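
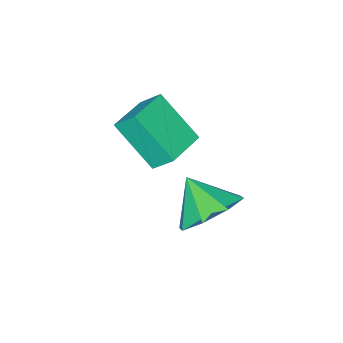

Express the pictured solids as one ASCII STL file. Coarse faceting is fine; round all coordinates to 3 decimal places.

solid 
facet normal 0.001 0.751 -0.661
outer loop
vertex -2.001 -1.473 2.191
vertex -2.88 -1.443 2.224
vertex -2.227 -1.054 2.667
endloop
endfacet
facet normal 0.760 -0.265 0.594
outer loop
vertex -2.001 -1.473 2.191
vertex -2.227 -1.054 2.667
vertex -2.88 -2.277 2.956
endloop
endfacet
facet normal -0.000 0.752 -0.660
outer loop
vertex -2.227 -1.054 2.667
vertex -2.88 -1.443 2.224
vertex -2.835 -0.863 2.885
endloop
endfacet
facet normal 0.347 0.036 0.937
outer loop
vertex -2.227 -1.054 2.667
vertex -2.835 -0.863 2.885
vertex -2.88 -2.277 2.956
endloop
endfacet
facet normal 0.000 0.752 -0.660
outer loop
vertex -2.835 -0.863 2.885
vertex -2.88 -1.443 2.224
vertex -3.469 -1.012 2.715
endloop
endfacet
facet normal -0.271 0.057 0.961
outer loop
vertex -2.835 -0.863 2.885
vertex -3.469 -1.012 2.715
vertex -2.88 -2.277 2.956
endloop
endfacet
facet normal 0.001 0.752 -0.659
outer loop
vertex -3.469 -1.012 2.715
vertex -2.88 -1.443 2.224
vertex -3.759 -1.413 2.257
endloop
endfacet
facet normal -0.729 -0.215 0.650
outer loop
vertex -3.469 -1.012 2.715
vertex -3.759 -1.413 2.257
vertex -2.88 -2.277 2.956
endloop
endfacet
facet normal 0.001 0.752 -0.660
outer loop
vertex -3.759 -1.413 2.257
vertex -2.88 -1.443 2.224
vertex -3.533 -1.832 1.78
endloop
endfacet
facet normal -0.760 -0.622 0.187
outer loop
vertex -3.759 -1.413 2.257
vertex -3.533 -1.832 1.78
vertex -2.88 -2.277 2.956
endloop
endfacet
facet normal -0.000 0.752 -0.659
outer loop
vertex -3.533 -1.832 1.78
vertex -2.88 -1.443 2.224
vertex -2.925 -2.022 1.563
endloop
endfacet
facet normal -0.346 -0.925 -0.158
outer loop
vertex -3.533 -1.832 1.78
vertex -2.925 -2.022 1.563
vertex -2.88 -2.277 2.956
endloop
endfacet
facet normal 0.001 0.752 -0.659
outer loop
vertex -2.925 -2.022 1.563
vertex -2.88 -1.443 2.224
vertex -2.29 -1.874 1.733
endloop
endfacet
facet normal 0.269 -0.946 -0.182
outer loop
vertex -2.925 -2.022 1.563
vertex -2.29 -1.874 1.733
vertex -2.88 -2.277 2.956
endloop
endfacet
facet normal 0.001 0.752 -0.659
outer loop
vertex -2.29 -1.874 1.733
vertex -2.88 -1.443 2.224
vertex -2.001 -1.473 2.191
endloop
endfacet
facet normal 0.728 -0.673 0.130
outer loop
vertex -2.29 -1.874 1.733
vertex -2.001 -1.473 2.191
vertex -2.88 -2.277 2.956
endloop
endfacet
facet normal -0.964 -0.256 -0.070
outer loop
vertex -3.854 -4.185 4.037
vertex -4.066 -3.102 3.006
vertex -3.674 -4.704 3.456
endloop
endfacet
facet normal 0.140 -0.716 0.683
outer loop
vertex -2.594 -4.418 3.534
vertex -3.854 -4.185 4.037
vertex -3.674 -4.704 3.456
endloop
endfacet
facet normal -0.964 -0.256 -0.070
outer loop
vertex -3.674 -4.704 3.456
vertex -4.066 -3.102 3.006
vertex -3.886 -3.621 2.424
endloop
endfacet
facet normal 0.224 -0.649 -0.727
outer loop
vertex -3.886 -3.621 2.424
vertex -2.594 -4.418 3.534
vertex -3.674 -4.704 3.456
endloop
endfacet
facet normal -0.224 0.649 0.727
outer loop
vertex -3.854 -4.185 4.037
vertex -2.986 -2.816 3.084
vertex -4.066 -3.102 3.006
endloop
endfacet
facet normal 0.140 -0.717 0.683
outer loop
vertex -2.774 -3.899 4.116
vertex -3.854 -4.185 4.037
vertex -2.594 -4.418 3.534
endloop
endfacet
facet normal -0.225 0.649 0.727
outer loop
vertex -2.774 -3.899 4.116
vertex -2.986 -2.816 3.084
vertex -3.854 -4.185 4.037
endloop
endfacet
facet normal -0.141 0.717 -0.683
outer loop
vertex -4.066 -3.102 3.006
vertex -2.986 -2.816 3.084
vertex -3.886 -3.621 2.424
endloop
endfacet
facet normal 0.225 -0.648 -0.727
outer loop
vertex -2.806 -3.335 2.503
vertex -2.594 -4.418 3.534
vertex -3.886 -3.621 2.424
endloop
endfacet
facet normal -0.140 0.717 -0.683
outer loop
vertex -3.886 -3.621 2.424
vertex -2.986 -2.816 3.084
vertex -2.806 -3.335 2.503
endloop
endfacet
facet normal 0.964 0.256 0.070
outer loop
vertex -2.806 -3.335 2.503
vertex -2.774 -3.899 4.116
vertex -2.594 -4.418 3.534
endloop
endfacet
facet normal 0.964 0.256 0.070
outer loop
vertex -2.986 -2.816 3.084
vertex -2.774 -3.899 4.116
vertex -2.806 -3.335 2.503
endloop
endfacet

endsolid


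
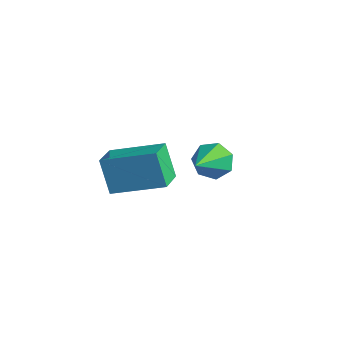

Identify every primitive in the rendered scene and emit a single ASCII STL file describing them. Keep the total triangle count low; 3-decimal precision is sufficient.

solid 
facet normal -0.405 0.741 -0.535
outer loop
vertex 2.707 2.402 -3.32
vertex 1.921 2.126 -3.107
vertex 2.419 2.694 -2.697
endloop
endfacet
facet normal 0.917 0.257 0.304
outer loop
vertex 2.707 2.402 -3.32
vertex 2.419 2.694 -2.697
vertex 2.779 0.554 -1.973
endloop
endfacet
facet normal -0.405 0.741 -0.535
outer loop
vertex 2.419 2.694 -2.697
vertex 1.921 2.126 -3.107
vertex 1.756 2.559 -2.382
endloop
endfacet
facet normal 0.342 0.352 0.871
outer loop
vertex 2.419 2.694 -2.697
vertex 1.756 2.559 -2.382
vertex 2.779 0.554 -1.973
endloop
endfacet
facet normal -0.405 0.741 -0.535
outer loop
vertex 1.756 2.559 -2.382
vertex 1.921 2.126 -3.107
vertex 1.217 2.098 -2.613
endloop
endfacet
facet normal -0.387 -0.009 0.922
outer loop
vertex 1.756 2.559 -2.382
vertex 1.217 2.098 -2.613
vertex 2.779 0.554 -1.973
endloop
endfacet
facet normal -0.405 0.742 -0.535
outer loop
vertex 1.217 2.098 -2.613
vertex 1.921 2.126 -3.107
vertex 1.207 1.658 -3.216
endloop
endfacet
facet normal -0.720 -0.555 0.417
outer loop
vertex 1.217 2.098 -2.613
vertex 1.207 1.658 -3.216
vertex 2.779 0.554 -1.973
endloop
endfacet
facet normal -0.405 0.742 -0.535
outer loop
vertex 1.207 1.658 -3.216
vertex 1.921 2.126 -3.107
vertex 1.735 1.571 -3.736
endloop
endfacet
facet normal -0.405 -0.875 -0.265
outer loop
vertex 1.207 1.658 -3.216
vertex 1.735 1.571 -3.736
vertex 2.779 0.554 -1.973
endloop
endfacet
facet normal -0.405 0.742 -0.535
outer loop
vertex 1.735 1.571 -3.736
vertex 1.921 2.126 -3.107
vertex 2.402 1.901 -3.783
endloop
endfacet
facet normal 0.317 -0.728 -0.608
outer loop
vertex 1.735 1.571 -3.736
vertex 2.402 1.901 -3.783
vertex 2.779 0.554 -1.973
endloop
endfacet
facet normal -0.405 0.741 -0.535
outer loop
vertex 2.402 1.901 -3.783
vertex 1.921 2.126 -3.107
vertex 2.707 2.402 -3.32
endloop
endfacet
facet normal 0.907 -0.224 -0.356
outer loop
vertex 2.402 1.901 -3.783
vertex 2.707 2.402 -3.32
vertex 2.779 0.554 -1.973
endloop
endfacet
facet normal -0.712 -0.624 -0.322
outer loop
vertex 2.159 -3.371 0.04
vertex 1.491 -2.412 -0.343
vertex 2.845 -3.443 -1.337
endloop
endfacet
facet normal 0.543 -0.780 0.311
outer loop
vertex 4.389 -2.088 -0.637
vertex 2.159 -3.371 0.04
vertex 2.845 -3.443 -1.337
endloop
endfacet
facet normal -0.712 -0.624 -0.322
outer loop
vertex 2.845 -3.443 -1.337
vertex 1.491 -2.412 -0.343
vertex 2.177 -2.484 -1.719
endloop
endfacet
facet normal 0.446 -0.046 -0.894
outer loop
vertex 2.177 -2.484 -1.719
vertex 4.389 -2.088 -0.637
vertex 2.845 -3.443 -1.337
endloop
endfacet
facet normal -0.446 0.046 0.894
outer loop
vertex 2.159 -3.371 0.04
vertex 3.035 -1.057 0.357
vertex 1.491 -2.412 -0.343
endloop
endfacet
facet normal 0.543 -0.780 0.312
outer loop
vertex 3.703 -2.016 0.739
vertex 2.159 -3.371 0.04
vertex 4.389 -2.088 -0.637
endloop
endfacet
facet normal -0.445 0.046 0.894
outer loop
vertex 3.703 -2.016 0.739
vertex 3.035 -1.057 0.357
vertex 2.159 -3.371 0.04
endloop
endfacet
facet normal -0.543 0.780 -0.312
outer loop
vertex 1.491 -2.412 -0.343
vertex 3.035 -1.057 0.357
vertex 2.177 -2.484 -1.719
endloop
endfacet
facet normal 0.446 -0.047 -0.894
outer loop
vertex 3.721 -1.129 -1.02
vertex 4.389 -2.088 -0.637
vertex 2.177 -2.484 -1.719
endloop
endfacet
facet normal -0.543 0.780 -0.311
outer loop
vertex 2.177 -2.484 -1.719
vertex 3.035 -1.057 0.357
vertex 3.721 -1.129 -1.02
endloop
endfacet
facet normal 0.712 0.624 0.322
outer loop
vertex 3.721 -1.129 -1.02
vertex 3.703 -2.016 0.739
vertex 4.389 -2.088 -0.637
endloop
endfacet
facet normal 0.712 0.624 0.322
outer loop
vertex 3.035 -1.057 0.357
vertex 3.703 -2.016 0.739
vertex 3.721 -1.129 -1.02
endloop
endfacet

endsolid


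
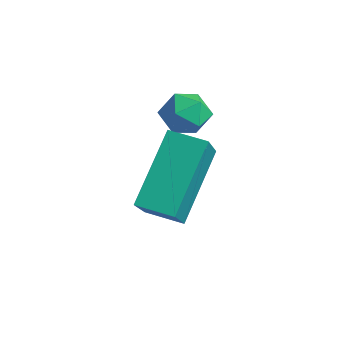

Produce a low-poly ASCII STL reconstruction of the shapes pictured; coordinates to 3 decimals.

solid 
facet normal -0.697 0.356 0.623
outer loop
vertex -2.387 2.724 1.203
vertex -2.838 2.326 0.926
vertex -2.483 2.115 1.444
endloop
endfacet
facet normal -0.053 0.375 0.926
outer loop
vertex -2.387 2.724 1.203
vertex -2.483 2.115 1.444
vertex -1.868 2.353 1.383
endloop
endfacet
facet normal 0.373 0.772 0.514
outer loop
vertex -2.387 2.724 1.203
vertex -1.868 2.353 1.383
vertex -1.843 2.712 0.826
endloop
endfacet
facet normal -0.008 0.999 -0.043
outer loop
vertex -2.387 2.724 1.203
vertex -1.843 2.712 0.826
vertex -2.442 2.695 0.544
endloop
endfacet
facet normal -0.669 0.742 0.023
outer loop
vertex -2.387 2.724 1.203
vertex -2.442 2.695 0.544
vertex -2.838 2.326 0.926
endloop
endfacet
facet normal 0.205 -0.291 0.934
outer loop
vertex -1.868 2.353 1.383
vertex -2.483 2.115 1.444
vertex -1.998 1.725 1.216
endloop
endfacet
facet normal -0.837 -0.321 0.443
outer loop
vertex -2.483 2.115 1.444
vertex -2.838 2.326 0.926
vertex -2.597 1.708 0.934
endloop
endfacet
facet normal -0.793 0.304 -0.528
outer loop
vertex -2.838 2.326 0.926
vertex -2.442 2.695 0.544
vertex -2.572 2.067 0.377
endloop
endfacet
facet normal 0.279 0.719 -0.636
outer loop
vertex -2.442 2.695 0.544
vertex -1.843 2.712 0.826
vertex -1.957 2.305 0.316
endloop
endfacet
facet normal 0.896 0.353 0.268
outer loop
vertex -1.843 2.712 0.826
vertex -1.868 2.353 1.383
vertex -1.602 2.094 0.834
endloop
endfacet
facet normal 0.008 -0.999 0.043
outer loop
vertex -2.053 1.696 0.557
vertex -1.998 1.725 1.216
vertex -2.597 1.708 0.934
endloop
endfacet
facet normal -0.373 -0.772 -0.514
outer loop
vertex -2.053 1.696 0.557
vertex -2.597 1.708 0.934
vertex -2.572 2.067 0.377
endloop
endfacet
facet normal 0.053 -0.375 -0.926
outer loop
vertex -2.053 1.696 0.557
vertex -2.572 2.067 0.377
vertex -1.957 2.305 0.316
endloop
endfacet
facet normal 0.697 -0.356 -0.623
outer loop
vertex -2.053 1.696 0.557
vertex -1.957 2.305 0.316
vertex -1.602 2.094 0.834
endloop
endfacet
facet normal 0.669 -0.742 -0.023
outer loop
vertex -2.053 1.696 0.557
vertex -1.602 2.094 0.834
vertex -1.998 1.725 1.216
endloop
endfacet
facet normal -0.279 -0.719 0.636
outer loop
vertex -2.597 1.708 0.934
vertex -1.998 1.725 1.216
vertex -2.483 2.115 1.444
endloop
endfacet
facet normal -0.896 -0.353 -0.268
outer loop
vertex -2.572 2.067 0.377
vertex -2.597 1.708 0.934
vertex -2.838 2.326 0.926
endloop
endfacet
facet normal -0.205 0.291 -0.934
outer loop
vertex -1.957 2.305 0.316
vertex -2.572 2.067 0.377
vertex -2.442 2.695 0.544
endloop
endfacet
facet normal 0.837 0.321 -0.443
outer loop
vertex -1.602 2.094 0.834
vertex -1.957 2.305 0.316
vertex -1.843 2.712 0.826
endloop
endfacet
facet normal 0.793 -0.304 0.528
outer loop
vertex -1.998 1.725 1.216
vertex -1.602 2.094 0.834
vertex -1.868 2.353 1.383
endloop
endfacet
facet normal -0.473 0.535 -0.701
outer loop
vertex -2.982 2.601 -0.658
vertex -2.167 3.1 -0.827
vertex -2.404 1.153 -2.153
endloop
endfacet
facet normal -0.840 -0.515 0.174
outer loop
vertex -1.473 0.1 -0.773
vertex -2.982 2.601 -0.658
vertex -2.404 1.153 -2.153
endloop
endfacet
facet normal -0.473 0.535 -0.700
outer loop
vertex -2.404 1.153 -2.153
vertex -2.167 3.1 -0.827
vertex -1.59 1.652 -2.322
endloop
endfacet
facet normal 0.267 -0.671 -0.692
outer loop
vertex -1.59 1.652 -2.322
vertex -1.473 0.1 -0.773
vertex -2.404 1.153 -2.153
endloop
endfacet
facet normal -0.267 0.671 0.692
outer loop
vertex -2.982 2.601 -0.658
vertex -1.236 2.047 0.553
vertex -2.167 3.1 -0.827
endloop
endfacet
facet normal -0.840 -0.515 0.174
outer loop
vertex -2.05 1.548 0.722
vertex -2.982 2.601 -0.658
vertex -1.473 0.1 -0.773
endloop
endfacet
facet normal -0.267 0.670 0.692
outer loop
vertex -2.05 1.548 0.722
vertex -1.236 2.047 0.553
vertex -2.982 2.601 -0.658
endloop
endfacet
facet normal 0.840 0.514 -0.174
outer loop
vertex -2.167 3.1 -0.827
vertex -1.236 2.047 0.553
vertex -1.59 1.652 -2.322
endloop
endfacet
facet normal 0.267 -0.671 -0.692
outer loop
vertex -0.658 0.599 -0.942
vertex -1.473 0.1 -0.773
vertex -1.59 1.652 -2.322
endloop
endfacet
facet normal 0.839 0.515 -0.174
outer loop
vertex -1.59 1.652 -2.322
vertex -1.236 2.047 0.553
vertex -0.658 0.599 -0.942
endloop
endfacet
facet normal 0.473 -0.535 0.700
outer loop
vertex -0.658 0.599 -0.942
vertex -2.05 1.548 0.722
vertex -1.473 0.1 -0.773
endloop
endfacet
facet normal 0.473 -0.534 0.700
outer loop
vertex -1.236 2.047 0.553
vertex -2.05 1.548 0.722
vertex -0.658 0.599 -0.942
endloop
endfacet

endsolid


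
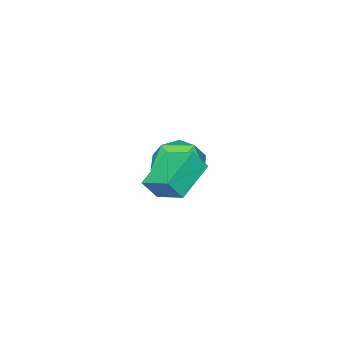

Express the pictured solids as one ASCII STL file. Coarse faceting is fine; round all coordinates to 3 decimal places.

solid 
facet normal -0.930 -0.362 0.061
outer loop
vertex -3.982 -2.301 -1.905
vertex -3.627 -3.319 -2.519
vertex -3.558 -3.286 -1.281
endloop
endfacet
facet normal -0.782 0.057 0.621
outer loop
vertex -3.982 -2.301 -1.905
vertex -3.558 -3.286 -1.281
vertex -3.209 -2.143 -0.947
endloop
endfacet
facet normal -0.606 0.703 0.373
outer loop
vertex -3.982 -2.301 -1.905
vertex -3.209 -2.143 -0.947
vertex -3.064 -1.47 -1.979
endloop
endfacet
facet normal -0.646 0.684 -0.339
outer loop
vertex -3.982 -2.301 -1.905
vertex -3.064 -1.47 -1.979
vertex -3.323 -2.197 -2.951
endloop
endfacet
facet normal -0.847 0.025 -0.531
outer loop
vertex -3.982 -2.301 -1.905
vertex -3.323 -2.197 -2.951
vertex -3.627 -3.319 -2.519
endloop
endfacet
facet normal -0.212 -0.214 0.954
outer loop
vertex -3.209 -2.143 -0.947
vertex -3.558 -3.286 -1.281
vertex -2.377 -3.063 -0.969
endloop
endfacet
facet normal -0.452 -0.891 0.049
outer loop
vertex -3.558 -3.286 -1.281
vertex -3.627 -3.319 -2.519
vertex -2.636 -3.79 -1.941
endloop
endfacet
facet normal -0.317 -0.265 -0.911
outer loop
vertex -3.627 -3.319 -2.519
vertex -3.323 -2.197 -2.951
vertex -2.491 -3.117 -2.973
endloop
endfacet
facet normal 0.008 0.800 -0.600
outer loop
vertex -3.323 -2.197 -2.951
vertex -3.064 -1.47 -1.979
vertex -2.142 -1.974 -2.639
endloop
endfacet
facet normal 0.073 0.831 0.552
outer loop
vertex -3.064 -1.47 -1.979
vertex -3.209 -2.143 -0.947
vertex -2.073 -1.941 -1.401
endloop
endfacet
facet normal 0.646 -0.684 0.339
outer loop
vertex -1.718 -2.959 -2.015
vertex -2.377 -3.063 -0.969
vertex -2.636 -3.79 -1.941
endloop
endfacet
facet normal 0.606 -0.703 -0.373
outer loop
vertex -1.718 -2.959 -2.015
vertex -2.636 -3.79 -1.941
vertex -2.491 -3.117 -2.973
endloop
endfacet
facet normal 0.782 -0.057 -0.621
outer loop
vertex -1.718 -2.959 -2.015
vertex -2.491 -3.117 -2.973
vertex -2.142 -1.974 -2.639
endloop
endfacet
facet normal 0.930 0.362 -0.061
outer loop
vertex -1.718 -2.959 -2.015
vertex -2.142 -1.974 -2.639
vertex -2.073 -1.941 -1.401
endloop
endfacet
facet normal 0.847 -0.025 0.531
outer loop
vertex -1.718 -2.959 -2.015
vertex -2.073 -1.941 -1.401
vertex -2.377 -3.063 -0.969
endloop
endfacet
facet normal -0.008 -0.800 0.600
outer loop
vertex -2.636 -3.79 -1.941
vertex -2.377 -3.063 -0.969
vertex -3.558 -3.286 -1.281
endloop
endfacet
facet normal -0.073 -0.831 -0.552
outer loop
vertex -2.491 -3.117 -2.973
vertex -2.636 -3.79 -1.941
vertex -3.627 -3.319 -2.519
endloop
endfacet
facet normal 0.212 0.214 -0.954
outer loop
vertex -2.142 -1.974 -2.639
vertex -2.491 -3.117 -2.973
vertex -3.323 -2.197 -2.951
endloop
endfacet
facet normal 0.452 0.891 -0.049
outer loop
vertex -2.073 -1.941 -1.401
vertex -2.142 -1.974 -2.639
vertex -3.064 -1.47 -1.979
endloop
endfacet
facet normal 0.317 0.265 0.911
outer loop
vertex -2.377 -3.063 -0.969
vertex -2.073 -1.941 -1.401
vertex -3.209 -2.143 -0.947
endloop
endfacet
facet normal -0.884 -0.183 0.430
outer loop
vertex 0.509 0.158 1.28
vertex 0.503 1.414 1.801
vertex 0.079 0.467 0.528
endloop
endfacet
facet normal 0.005 -0.924 -0.383
outer loop
vertex 1.617 0.786 -0.221
vertex 0.509 0.158 1.28
vertex 0.079 0.467 0.528
endloop
endfacet
facet normal -0.884 -0.183 0.430
outer loop
vertex 0.079 0.467 0.528
vertex 0.503 1.414 1.801
vertex 0.073 1.724 1.049
endloop
endfacet
facet normal -0.468 0.337 -0.817
outer loop
vertex 0.073 1.724 1.049
vertex 1.617 0.786 -0.221
vertex 0.079 0.467 0.528
endloop
endfacet
facet normal 0.468 -0.337 0.817
outer loop
vertex 0.509 0.158 1.28
vertex 2.041 1.733 1.052
vertex 0.503 1.414 1.801
endloop
endfacet
facet normal 0.004 -0.924 -0.383
outer loop
vertex 2.047 0.476 0.531
vertex 0.509 0.158 1.28
vertex 1.617 0.786 -0.221
endloop
endfacet
facet normal 0.468 -0.337 0.817
outer loop
vertex 2.047 0.476 0.531
vertex 2.041 1.733 1.052
vertex 0.509 0.158 1.28
endloop
endfacet
facet normal -0.005 0.924 0.383
outer loop
vertex 0.503 1.414 1.801
vertex 2.041 1.733 1.052
vertex 0.073 1.724 1.049
endloop
endfacet
facet normal -0.468 0.337 -0.817
outer loop
vertex 1.611 2.042 0.3
vertex 1.617 0.786 -0.221
vertex 0.073 1.724 1.049
endloop
endfacet
facet normal -0.005 0.924 0.382
outer loop
vertex 0.073 1.724 1.049
vertex 2.041 1.733 1.052
vertex 1.611 2.042 0.3
endloop
endfacet
facet normal 0.884 0.183 -0.430
outer loop
vertex 1.611 2.042 0.3
vertex 2.047 0.476 0.531
vertex 1.617 0.786 -0.221
endloop
endfacet
facet normal 0.884 0.183 -0.430
outer loop
vertex 2.041 1.733 1.052
vertex 2.047 0.476 0.531
vertex 1.611 2.042 0.3
endloop
endfacet

endsolid


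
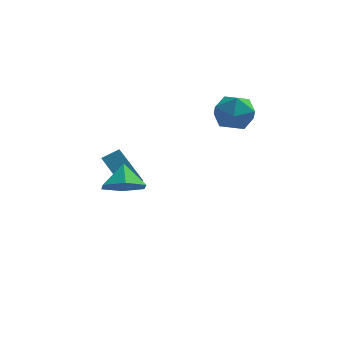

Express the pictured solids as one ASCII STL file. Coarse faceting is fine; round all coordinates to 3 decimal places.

solid 
facet normal -0.536 0.844 -0.012
outer loop
vertex 2.678 3.374 0.69
vertex 1.729 2.771 0.701
vertex 2.206 3.088 1.67
endloop
endfacet
facet normal 0.089 0.944 0.318
outer loop
vertex 2.678 3.374 0.69
vertex 2.206 3.088 1.67
vertex 3.322 3.025 1.544
endloop
endfacet
facet normal 0.609 0.780 -0.141
outer loop
vertex 2.678 3.374 0.69
vertex 3.322 3.025 1.544
vertex 3.535 2.67 0.498
endloop
endfacet
facet normal 0.307 0.580 -0.755
outer loop
vertex 2.678 3.374 0.69
vertex 3.535 2.67 0.498
vertex 2.55 2.513 -0.023
endloop
endfacet
facet normal -0.401 0.619 -0.675
outer loop
vertex 2.678 3.374 0.69
vertex 2.55 2.513 -0.023
vertex 1.729 2.771 0.701
endloop
endfacet
facet normal 0.125 0.486 0.865
outer loop
vertex 3.322 3.025 1.544
vertex 2.206 3.088 1.67
vertex 2.77 2.207 2.083
endloop
endfacet
facet normal -0.886 0.325 0.330
outer loop
vertex 2.206 3.088 1.67
vertex 1.729 2.771 0.701
vertex 1.785 2.05 1.562
endloop
endfacet
facet normal -0.668 -0.039 -0.743
outer loop
vertex 1.729 2.771 0.701
vertex 2.55 2.513 -0.023
vertex 1.998 1.695 0.516
endloop
endfacet
facet normal 0.478 -0.103 -0.872
outer loop
vertex 2.55 2.513 -0.023
vertex 3.535 2.67 0.498
vertex 3.114 1.632 0.39
endloop
endfacet
facet normal 0.968 0.221 0.122
outer loop
vertex 3.535 2.67 0.498
vertex 3.322 3.025 1.544
vertex 3.591 1.949 1.359
endloop
endfacet
facet normal -0.307 -0.580 0.755
outer loop
vertex 2.642 1.346 1.37
vertex 2.77 2.207 2.083
vertex 1.785 2.05 1.562
endloop
endfacet
facet normal -0.609 -0.780 0.141
outer loop
vertex 2.642 1.346 1.37
vertex 1.785 2.05 1.562
vertex 1.998 1.695 0.516
endloop
endfacet
facet normal -0.089 -0.944 -0.318
outer loop
vertex 2.642 1.346 1.37
vertex 1.998 1.695 0.516
vertex 3.114 1.632 0.39
endloop
endfacet
facet normal 0.536 -0.844 0.012
outer loop
vertex 2.642 1.346 1.37
vertex 3.114 1.632 0.39
vertex 3.591 1.949 1.359
endloop
endfacet
facet normal 0.401 -0.619 0.675
outer loop
vertex 2.642 1.346 1.37
vertex 3.591 1.949 1.359
vertex 2.77 2.207 2.083
endloop
endfacet
facet normal -0.478 0.103 0.872
outer loop
vertex 1.785 2.05 1.562
vertex 2.77 2.207 2.083
vertex 2.206 3.088 1.67
endloop
endfacet
facet normal -0.968 -0.221 -0.122
outer loop
vertex 1.998 1.695 0.516
vertex 1.785 2.05 1.562
vertex 1.729 2.771 0.701
endloop
endfacet
facet normal -0.125 -0.486 -0.865
outer loop
vertex 3.114 1.632 0.39
vertex 1.998 1.695 0.516
vertex 2.55 2.513 -0.023
endloop
endfacet
facet normal 0.886 -0.325 -0.330
outer loop
vertex 3.591 1.949 1.359
vertex 3.114 1.632 0.39
vertex 3.535 2.67 0.498
endloop
endfacet
facet normal 0.668 0.039 0.743
outer loop
vertex 2.77 2.207 2.083
vertex 3.591 1.949 1.359
vertex 3.322 3.025 1.544
endloop
endfacet
facet normal -0.842 -0.318 -0.436
outer loop
vertex -3.367 1.751 -1.749
vertex -3.166 3.088 -3.112
vertex -2.494 0.69 -2.662
endloop
endfacet
facet normal -0.104 -0.697 0.710
outer loop
vertex -1.694 0.992 -2.248
vertex -3.367 1.751 -1.749
vertex -2.494 0.69 -2.662
endloop
endfacet
facet normal -0.842 -0.318 -0.436
outer loop
vertex -2.494 0.69 -2.662
vertex -3.166 3.088 -3.112
vertex -2.293 2.027 -4.025
endloop
endfacet
facet normal 0.529 -0.643 -0.553
outer loop
vertex -2.293 2.027 -4.025
vertex -1.694 0.992 -2.248
vertex -2.494 0.69 -2.662
endloop
endfacet
facet normal -0.529 0.643 0.553
outer loop
vertex -3.367 1.751 -1.749
vertex -2.366 3.39 -2.698
vertex -3.166 3.088 -3.112
endloop
endfacet
facet normal -0.104 -0.697 0.710
outer loop
vertex -2.567 2.053 -1.335
vertex -3.367 1.751 -1.749
vertex -1.694 0.992 -2.248
endloop
endfacet
facet normal -0.529 0.643 0.553
outer loop
vertex -2.567 2.053 -1.335
vertex -2.366 3.39 -2.698
vertex -3.367 1.751 -1.749
endloop
endfacet
facet normal 0.104 0.697 -0.710
outer loop
vertex -3.166 3.088 -3.112
vertex -2.366 3.39 -2.698
vertex -2.293 2.027 -4.025
endloop
endfacet
facet normal 0.529 -0.643 -0.553
outer loop
vertex -1.493 2.329 -3.611
vertex -1.694 0.992 -2.248
vertex -2.293 2.027 -4.025
endloop
endfacet
facet normal 0.104 0.697 -0.710
outer loop
vertex -2.293 2.027 -4.025
vertex -2.366 3.39 -2.698
vertex -1.493 2.329 -3.611
endloop
endfacet
facet normal 0.842 0.318 0.436
outer loop
vertex -1.493 2.329 -3.611
vertex -2.567 2.053 -1.335
vertex -1.694 0.992 -2.248
endloop
endfacet
facet normal 0.842 0.318 0.436
outer loop
vertex -2.366 3.39 -2.698
vertex -2.567 2.053 -1.335
vertex -1.493 2.329 -3.611
endloop
endfacet
facet normal 0.048 -0.695 -0.717
outer loop
vertex -1.038 -3.56 -0.114
vertex -2.019 -3.288 -0.443
vertex -1.162 -2.801 -0.858
endloop
endfacet
facet normal 0.778 0.500 0.381
outer loop
vertex -1.038 -3.56 -0.114
vertex -1.162 -2.801 -0.858
vertex -2.081 -2.392 0.483
endloop
endfacet
facet normal 0.047 -0.695 -0.718
outer loop
vertex -1.162 -2.801 -0.858
vertex -2.019 -3.288 -0.443
vertex -2.143 -2.529 -1.186
endloop
endfacet
facet normal 0.294 0.952 -0.089
outer loop
vertex -1.162 -2.801 -0.858
vertex -2.143 -2.529 -1.186
vertex -2.081 -2.392 0.483
endloop
endfacet
facet normal 0.048 -0.695 -0.718
outer loop
vertex -2.143 -2.529 -1.186
vertex -2.019 -3.288 -0.443
vertex -3.001 -3.017 -0.771
endloop
endfacet
facet normal -0.512 0.857 -0.051
outer loop
vertex -2.143 -2.529 -1.186
vertex -3.001 -3.017 -0.771
vertex -2.081 -2.392 0.483
endloop
endfacet
facet normal 0.048 -0.695 -0.717
outer loop
vertex -3.001 -3.017 -0.771
vertex -2.019 -3.288 -0.443
vertex -2.876 -3.776 -0.027
endloop
endfacet
facet normal -0.834 0.311 0.457
outer loop
vertex -3.001 -3.017 -0.771
vertex -2.876 -3.776 -0.027
vertex -2.081 -2.392 0.483
endloop
endfacet
facet normal 0.048 -0.695 -0.717
outer loop
vertex -2.876 -3.776 -0.027
vertex -2.019 -3.288 -0.443
vertex -1.895 -4.047 0.301
endloop
endfacet
facet normal -0.349 -0.141 0.927
outer loop
vertex -2.876 -3.776 -0.027
vertex -1.895 -4.047 0.301
vertex -2.081 -2.392 0.483
endloop
endfacet
facet normal 0.048 -0.695 -0.717
outer loop
vertex -1.895 -4.047 0.301
vertex -2.019 -3.288 -0.443
vertex -1.038 -3.56 -0.114
endloop
endfacet
facet normal 0.457 -0.046 0.888
outer loop
vertex -1.895 -4.047 0.301
vertex -1.038 -3.56 -0.114
vertex -2.081 -2.392 0.483
endloop
endfacet

endsolid


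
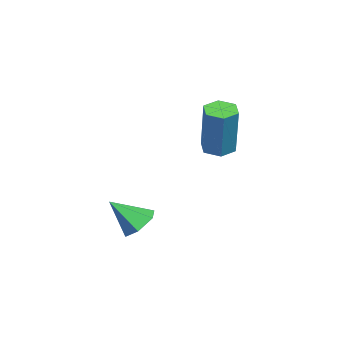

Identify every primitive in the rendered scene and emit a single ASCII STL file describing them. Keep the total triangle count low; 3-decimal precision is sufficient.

solid 
facet normal -0.113 0.698 -0.707
outer loop
vertex -1.224 -0.212 -0.555
vertex -1.621 0.199 -0.085
vertex -0.886 0.283 -0.12
endloop
endfacet
facet normal 0.852 -0.519 -0.071
outer loop
vertex -1.224 -0.212 -0.555
vertex -0.886 0.283 -0.12
vertex -1.459 -0.799 0.925
endloop
endfacet
facet normal -0.113 0.698 -0.707
outer loop
vertex -0.886 0.283 -0.12
vertex -1.621 0.199 -0.085
vertex -1.283 0.694 0.35
endloop
endfacet
facet normal 0.809 0.126 0.574
outer loop
vertex -0.886 0.283 -0.12
vertex -1.283 0.694 0.35
vertex -1.459 -0.799 0.925
endloop
endfacet
facet normal -0.113 0.698 -0.707
outer loop
vertex -1.283 0.694 0.35
vertex -1.621 0.199 -0.085
vertex -2.018 0.611 0.385
endloop
endfacet
facet normal 0.004 0.359 0.933
outer loop
vertex -1.283 0.694 0.35
vertex -2.018 0.611 0.385
vertex -1.459 -0.799 0.925
endloop
endfacet
facet normal -0.113 0.698 -0.707
outer loop
vertex -2.018 0.611 0.385
vertex -1.621 0.199 -0.085
vertex -2.355 0.116 -0.05
endloop
endfacet
facet normal -0.759 -0.053 0.648
outer loop
vertex -2.018 0.611 0.385
vertex -2.355 0.116 -0.05
vertex -1.459 -0.799 0.925
endloop
endfacet
facet normal -0.113 0.699 -0.706
outer loop
vertex -2.355 0.116 -0.05
vertex -1.621 0.199 -0.085
vertex -1.958 -0.295 -0.52
endloop
endfacet
facet normal -0.717 -0.697 0.004
outer loop
vertex -2.355 0.116 -0.05
vertex -1.958 -0.295 -0.52
vertex -1.459 -0.799 0.925
endloop
endfacet
facet normal -0.113 0.699 -0.706
outer loop
vertex -1.958 -0.295 -0.52
vertex -1.621 0.199 -0.085
vertex -1.224 -0.212 -0.555
endloop
endfacet
facet normal 0.088 -0.931 -0.355
outer loop
vertex -1.958 -0.295 -0.52
vertex -1.224 -0.212 -0.555
vertex -1.459 -0.799 0.925
endloop
endfacet
facet normal -0.333 -0.089 -0.939
outer loop
vertex -3.11 2.686 2.618
vertex -3.673 2.506 2.835
vertex -3.555 3.116 2.735
endloop
endfacet
facet normal 0.624 0.725 -0.291
outer loop
vertex -3.11 2.686 2.618
vertex -3.555 3.116 2.735
vertex -2.403 2.875 4.608
endloop
endfacet
facet normal 0.624 0.725 -0.291
outer loop
vertex -2.403 2.875 4.608
vertex -3.555 3.116 2.735
vertex -2.848 3.305 4.725
endloop
endfacet
facet normal 0.333 0.089 0.939
outer loop
vertex -2.403 2.875 4.608
vertex -2.848 3.305 4.725
vertex -2.967 2.694 4.825
endloop
endfacet
facet normal -0.333 -0.089 -0.939
outer loop
vertex -3.555 3.116 2.735
vertex -3.673 2.506 2.835
vertex -4.118 2.936 2.952
endloop
endfacet
facet normal -0.299 0.954 0.016
outer loop
vertex -3.555 3.116 2.735
vertex -4.118 2.936 2.952
vertex -2.848 3.305 4.725
endloop
endfacet
facet normal -0.299 0.954 0.016
outer loop
vertex -2.848 3.305 4.725
vertex -4.118 2.936 2.952
vertex -3.411 3.125 4.942
endloop
endfacet
facet normal 0.333 0.089 0.939
outer loop
vertex -2.848 3.305 4.725
vertex -3.411 3.125 4.942
vertex -2.967 2.694 4.825
endloop
endfacet
facet normal -0.333 -0.089 -0.939
outer loop
vertex -4.118 2.936 2.952
vertex -3.673 2.506 2.835
vertex -4.237 2.325 3.052
endloop
endfacet
facet normal -0.924 0.230 0.306
outer loop
vertex -4.118 2.936 2.952
vertex -4.237 2.325 3.052
vertex -3.411 3.125 4.942
endloop
endfacet
facet normal -0.924 0.230 0.306
outer loop
vertex -3.411 3.125 4.942
vertex -4.237 2.325 3.052
vertex -3.53 2.514 5.042
endloop
endfacet
facet normal 0.333 0.089 0.939
outer loop
vertex -3.411 3.125 4.942
vertex -3.53 2.514 5.042
vertex -2.967 2.694 4.825
endloop
endfacet
facet normal -0.333 -0.089 -0.939
outer loop
vertex -4.237 2.325 3.052
vertex -3.673 2.506 2.835
vertex -3.792 1.895 2.935
endloop
endfacet
facet normal -0.624 -0.725 0.291
outer loop
vertex -4.237 2.325 3.052
vertex -3.792 1.895 2.935
vertex -3.53 2.514 5.042
endloop
endfacet
facet normal -0.624 -0.725 0.291
outer loop
vertex -3.53 2.514 5.042
vertex -3.792 1.895 2.935
vertex -3.085 2.084 4.925
endloop
endfacet
facet normal 0.333 0.089 0.939
outer loop
vertex -3.53 2.514 5.042
vertex -3.085 2.084 4.925
vertex -2.967 2.694 4.825
endloop
endfacet
facet normal -0.333 -0.089 -0.939
outer loop
vertex -3.792 1.895 2.935
vertex -3.673 2.506 2.835
vertex -3.229 2.075 2.718
endloop
endfacet
facet normal 0.299 -0.954 -0.016
outer loop
vertex -3.792 1.895 2.935
vertex -3.229 2.075 2.718
vertex -3.085 2.084 4.925
endloop
endfacet
facet normal 0.299 -0.954 -0.016
outer loop
vertex -3.085 2.084 4.925
vertex -3.229 2.075 2.718
vertex -2.522 2.264 4.708
endloop
endfacet
facet normal 0.333 0.089 0.939
outer loop
vertex -3.085 2.084 4.925
vertex -2.522 2.264 4.708
vertex -2.967 2.694 4.825
endloop
endfacet
facet normal -0.333 -0.089 -0.939
outer loop
vertex -3.229 2.075 2.718
vertex -3.673 2.506 2.835
vertex -3.11 2.686 2.618
endloop
endfacet
facet normal 0.924 -0.230 -0.306
outer loop
vertex -3.229 2.075 2.718
vertex -3.11 2.686 2.618
vertex -2.522 2.264 4.708
endloop
endfacet
facet normal 0.924 -0.230 -0.306
outer loop
vertex -2.522 2.264 4.708
vertex -3.11 2.686 2.618
vertex -2.403 2.875 4.608
endloop
endfacet
facet normal 0.333 0.089 0.939
outer loop
vertex -2.522 2.264 4.708
vertex -2.403 2.875 4.608
vertex -2.967 2.694 4.825
endloop
endfacet

endsolid


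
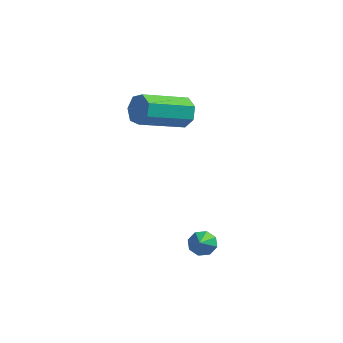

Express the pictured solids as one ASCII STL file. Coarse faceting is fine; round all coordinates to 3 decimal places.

solid 
facet normal 0.560 0.739 -0.375
outer loop
vertex -2.937 1.462 3.427
vertex -3.411 1.565 2.922
vertex -3.377 1.861 3.556
endloop
endfacet
facet normal 0.403 0.152 0.903
outer loop
vertex -2.937 1.462 3.427
vertex -3.377 1.861 3.556
vertex -4.095 -0.068 4.202
endloop
endfacet
facet normal 0.403 0.152 0.903
outer loop
vertex -4.095 -0.068 4.202
vertex -3.377 1.861 3.556
vertex -4.535 0.33 4.331
endloop
endfacet
facet normal -0.559 -0.740 0.375
outer loop
vertex -4.095 -0.068 4.202
vertex -4.535 0.33 4.331
vertex -4.569 0.035 3.698
endloop
endfacet
facet normal 0.559 0.739 -0.375
outer loop
vertex -3.377 1.861 3.556
vertex -3.411 1.565 2.922
vertex -3.843 2.037 3.208
endloop
endfacet
facet normal -0.315 0.607 0.729
outer loop
vertex -3.377 1.861 3.556
vertex -3.843 2.037 3.208
vertex -4.535 0.33 4.331
endloop
endfacet
facet normal -0.315 0.607 0.729
outer loop
vertex -4.535 0.33 4.331
vertex -3.843 2.037 3.208
vertex -5.001 0.506 3.983
endloop
endfacet
facet normal -0.559 -0.740 0.375
outer loop
vertex -4.535 0.33 4.331
vertex -5.001 0.506 3.983
vertex -4.569 0.035 3.698
endloop
endfacet
facet normal 0.560 0.739 -0.374
outer loop
vertex -3.843 2.037 3.208
vertex -3.411 1.565 2.922
vertex -3.983 1.858 2.645
endloop
endfacet
facet normal -0.796 0.605 0.006
outer loop
vertex -3.843 2.037 3.208
vertex -3.983 1.858 2.645
vertex -5.001 0.506 3.983
endloop
endfacet
facet normal -0.796 0.605 0.006
outer loop
vertex -5.001 0.506 3.983
vertex -3.983 1.858 2.645
vertex -5.141 0.327 3.42
endloop
endfacet
facet normal -0.559 -0.740 0.374
outer loop
vertex -5.001 0.506 3.983
vertex -5.141 0.327 3.42
vertex -4.569 0.035 3.698
endloop
endfacet
facet normal 0.560 0.739 -0.374
outer loop
vertex -3.983 1.858 2.645
vertex -3.411 1.565 2.922
vertex -3.693 1.459 2.291
endloop
endfacet
facet normal -0.677 0.147 -0.721
outer loop
vertex -3.983 1.858 2.645
vertex -3.693 1.459 2.291
vertex -5.141 0.327 3.42
endloop
endfacet
facet normal -0.677 0.147 -0.721
outer loop
vertex -5.141 0.327 3.42
vertex -3.693 1.459 2.291
vertex -4.851 -0.072 3.066
endloop
endfacet
facet normal -0.560 -0.739 0.375
outer loop
vertex -5.141 0.327 3.42
vertex -4.851 -0.072 3.066
vertex -4.569 0.035 3.698
endloop
endfacet
facet normal 0.559 0.740 -0.374
outer loop
vertex -3.693 1.459 2.291
vertex -3.411 1.565 2.922
vertex -3.19 1.14 2.412
endloop
endfacet
facet normal -0.049 -0.421 -0.906
outer loop
vertex -3.693 1.459 2.291
vertex -3.19 1.14 2.412
vertex -4.851 -0.072 3.066
endloop
endfacet
facet normal -0.049 -0.421 -0.906
outer loop
vertex -4.851 -0.072 3.066
vertex -3.19 1.14 2.412
vertex -4.348 -0.391 3.187
endloop
endfacet
facet normal -0.559 -0.740 0.375
outer loop
vertex -4.851 -0.072 3.066
vertex -4.348 -0.391 3.187
vertex -4.569 0.035 3.698
endloop
endfacet
facet normal 0.559 0.740 -0.374
outer loop
vertex -3.19 1.14 2.412
vertex -3.411 1.565 2.922
vertex -2.854 1.142 2.918
endloop
endfacet
facet normal 0.617 -0.673 -0.407
outer loop
vertex -3.19 1.14 2.412
vertex -2.854 1.142 2.918
vertex -4.348 -0.391 3.187
endloop
endfacet
facet normal 0.617 -0.673 -0.407
outer loop
vertex -4.348 -0.391 3.187
vertex -2.854 1.142 2.918
vertex -4.012 -0.389 3.693
endloop
endfacet
facet normal -0.560 -0.739 0.374
outer loop
vertex -4.348 -0.391 3.187
vertex -4.012 -0.389 3.693
vertex -4.569 0.035 3.698
endloop
endfacet
facet normal 0.559 0.740 -0.374
outer loop
vertex -2.854 1.142 2.918
vertex -3.411 1.565 2.922
vertex -2.937 1.462 3.427
endloop
endfacet
facet normal 0.818 -0.418 0.396
outer loop
vertex -2.854 1.142 2.918
vertex -2.937 1.462 3.427
vertex -4.012 -0.389 3.693
endloop
endfacet
facet normal 0.817 -0.418 0.397
outer loop
vertex -4.012 -0.389 3.693
vertex -2.937 1.462 3.427
vertex -4.095 -0.068 4.202
endloop
endfacet
facet normal -0.559 -0.739 0.375
outer loop
vertex -4.012 -0.389 3.693
vertex -4.095 -0.068 4.202
vertex -4.569 0.035 3.698
endloop
endfacet
facet normal -0.223 0.744 -0.630
outer loop
vertex -0.613 -1.842 -1.443
vertex -1.149 -1.929 -1.356
vertex -0.763 -1.615 -1.122
endloop
endfacet
facet normal 0.921 0.063 0.386
outer loop
vertex -0.613 -1.842 -1.443
vertex -0.763 -1.615 -1.122
vertex -0.891 -2.791 -0.624
endloop
endfacet
facet normal -0.222 0.743 -0.632
outer loop
vertex -0.763 -1.615 -1.122
vertex -1.149 -1.929 -1.356
vertex -1.14 -1.571 -0.938
endloop
endfacet
facet normal 0.446 0.307 0.841
outer loop
vertex -0.763 -1.615 -1.122
vertex -1.14 -1.571 -0.938
vertex -0.891 -2.791 -0.624
endloop
endfacet
facet normal -0.224 0.743 -0.631
outer loop
vertex -1.14 -1.571 -0.938
vertex -1.149 -1.929 -1.356
vertex -1.522 -1.738 -0.999
endloop
endfacet
facet normal -0.238 0.196 0.951
outer loop
vertex -1.14 -1.571 -0.938
vertex -1.522 -1.738 -0.999
vertex -0.891 -2.791 -0.624
endloop
endfacet
facet normal -0.223 0.743 -0.631
outer loop
vertex -1.522 -1.738 -0.999
vertex -1.149 -1.929 -1.356
vertex -1.685 -2.016 -1.269
endloop
endfacet
facet normal -0.730 -0.205 0.652
outer loop
vertex -1.522 -1.738 -0.999
vertex -1.685 -2.016 -1.269
vertex -0.891 -2.791 -0.624
endloop
endfacet
facet normal -0.223 0.744 -0.630
outer loop
vertex -1.685 -2.016 -1.269
vertex -1.149 -1.929 -1.356
vertex -1.535 -2.243 -1.59
endloop
endfacet
facet normal -0.742 -0.660 0.120
outer loop
vertex -1.685 -2.016 -1.269
vertex -1.535 -2.243 -1.59
vertex -0.891 -2.791 -0.624
endloop
endfacet
facet normal -0.223 0.744 -0.630
outer loop
vertex -1.535 -2.243 -1.59
vertex -1.149 -1.929 -1.356
vertex -1.159 -2.286 -1.774
endloop
endfacet
facet normal -0.267 -0.904 -0.335
outer loop
vertex -1.535 -2.243 -1.59
vertex -1.159 -2.286 -1.774
vertex -0.891 -2.791 -0.624
endloop
endfacet
facet normal -0.223 0.744 -0.630
outer loop
vertex -1.159 -2.286 -1.774
vertex -1.149 -1.929 -1.356
vertex -0.777 -2.12 -1.713
endloop
endfacet
facet normal 0.416 -0.793 -0.445
outer loop
vertex -1.159 -2.286 -1.774
vertex -0.777 -2.12 -1.713
vertex -0.891 -2.791 -0.624
endloop
endfacet
facet normal -0.223 0.744 -0.630
outer loop
vertex -0.777 -2.12 -1.713
vertex -1.149 -1.929 -1.356
vertex -0.613 -1.842 -1.443
endloop
endfacet
facet normal 0.908 -0.393 -0.147
outer loop
vertex -0.777 -2.12 -1.713
vertex -0.613 -1.842 -1.443
vertex -0.891 -2.791 -0.624
endloop
endfacet

endsolid


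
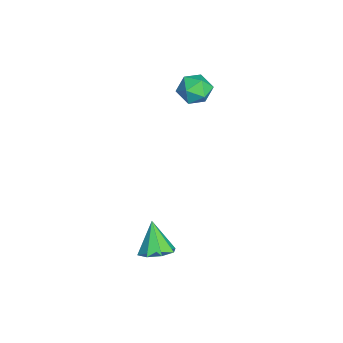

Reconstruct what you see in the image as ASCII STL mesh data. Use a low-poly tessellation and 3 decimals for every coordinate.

solid 
facet normal 0.496 0.121 -0.860
outer loop
vertex 2.544 1.759 -4.023
vertex 1.959 1.553 -4.389
vertex 2.217 2.182 -4.152
endloop
endfacet
facet normal 0.353 0.512 0.783
outer loop
vertex 2.544 1.759 -4.023
vertex 2.217 2.182 -4.152
vertex 1.281 1.387 -3.211
endloop
endfacet
facet normal 0.495 0.121 -0.860
outer loop
vertex 2.217 2.182 -4.152
vertex 1.959 1.553 -4.389
vertex 1.738 2.237 -4.42
endloop
endfacet
facet normal -0.192 0.836 0.515
outer loop
vertex 2.217 2.182 -4.152
vertex 1.738 2.237 -4.42
vertex 1.281 1.387 -3.211
endloop
endfacet
facet normal 0.496 0.121 -0.860
outer loop
vertex 1.738 2.237 -4.42
vertex 1.959 1.553 -4.389
vertex 1.389 1.892 -4.67
endloop
endfacet
facet normal -0.751 0.639 0.166
outer loop
vertex 1.738 2.237 -4.42
vertex 1.389 1.892 -4.67
vertex 1.281 1.387 -3.211
endloop
endfacet
facet normal 0.496 0.121 -0.860
outer loop
vertex 1.389 1.892 -4.67
vertex 1.959 1.553 -4.389
vertex 1.374 1.347 -4.755
endloop
endfacet
facet normal -0.997 0.037 -0.061
outer loop
vertex 1.389 1.892 -4.67
vertex 1.374 1.347 -4.755
vertex 1.281 1.387 -3.211
endloop
endfacet
facet normal 0.495 0.122 -0.860
outer loop
vertex 1.374 1.347 -4.755
vertex 1.959 1.553 -4.389
vertex 1.702 0.924 -4.626
endloop
endfacet
facet normal -0.785 -0.618 -0.031
outer loop
vertex 1.374 1.347 -4.755
vertex 1.702 0.924 -4.626
vertex 1.281 1.387 -3.211
endloop
endfacet
facet normal 0.495 0.122 -0.860
outer loop
vertex 1.702 0.924 -4.626
vertex 1.959 1.553 -4.389
vertex 2.181 0.868 -4.358
endloop
endfacet
facet normal -0.242 -0.941 0.236
outer loop
vertex 1.702 0.924 -4.626
vertex 2.181 0.868 -4.358
vertex 1.281 1.387 -3.211
endloop
endfacet
facet normal 0.495 0.121 -0.860
outer loop
vertex 2.181 0.868 -4.358
vertex 1.959 1.553 -4.389
vertex 2.529 1.214 -4.109
endloop
endfacet
facet normal 0.319 -0.744 0.587
outer loop
vertex 2.181 0.868 -4.358
vertex 2.529 1.214 -4.109
vertex 1.281 1.387 -3.211
endloop
endfacet
facet normal 0.495 0.122 -0.860
outer loop
vertex 2.529 1.214 -4.109
vertex 1.959 1.553 -4.389
vertex 2.544 1.759 -4.023
endloop
endfacet
facet normal 0.565 -0.144 0.813
outer loop
vertex 2.529 1.214 -4.109
vertex 2.544 1.759 -4.023
vertex 1.281 1.387 -3.211
endloop
endfacet
facet normal -0.993 0.113 -0.029
outer loop
vertex -3.391 3.267 0.377
vertex -3.477 2.588 0.675
vertex -3.422 3.186 1.118
endloop
endfacet
facet normal -0.668 0.742 0.053
outer loop
vertex -3.391 3.267 0.377
vertex -3.422 3.186 1.118
vertex -2.926 3.654 0.814
endloop
endfacet
facet normal -0.225 0.836 -0.501
outer loop
vertex -3.391 3.267 0.377
vertex -2.926 3.654 0.814
vertex -2.674 3.344 0.183
endloop
endfacet
facet normal -0.278 0.265 -0.923
outer loop
vertex -3.391 3.267 0.377
vertex -2.674 3.344 0.183
vertex -3.015 2.686 0.097
endloop
endfacet
facet normal -0.753 -0.182 -0.633
outer loop
vertex -3.391 3.267 0.377
vertex -3.015 2.686 0.097
vertex -3.477 2.588 0.675
endloop
endfacet
facet normal -0.275 0.711 0.647
outer loop
vertex -2.926 3.654 0.814
vertex -3.422 3.186 1.118
vertex -2.725 3.214 1.383
endloop
endfacet
facet normal -0.801 -0.307 0.514
outer loop
vertex -3.422 3.186 1.118
vertex -3.477 2.588 0.675
vertex -3.066 2.556 1.297
endloop
endfacet
facet normal -0.412 -0.786 -0.462
outer loop
vertex -3.477 2.588 0.675
vertex -3.015 2.686 0.097
vertex -2.814 2.246 0.666
endloop
endfacet
facet normal 0.357 -0.063 -0.932
outer loop
vertex -3.015 2.686 0.097
vertex -2.674 3.344 0.183
vertex -2.318 2.714 0.362
endloop
endfacet
facet normal 0.442 0.862 -0.247
outer loop
vertex -2.674 3.344 0.183
vertex -2.926 3.654 0.814
vertex -2.263 3.312 0.805
endloop
endfacet
facet normal 0.278 -0.265 0.923
outer loop
vertex -2.349 2.633 1.103
vertex -2.725 3.214 1.383
vertex -3.066 2.556 1.297
endloop
endfacet
facet normal 0.225 -0.836 0.501
outer loop
vertex -2.349 2.633 1.103
vertex -3.066 2.556 1.297
vertex -2.814 2.246 0.666
endloop
endfacet
facet normal 0.668 -0.742 -0.053
outer loop
vertex -2.349 2.633 1.103
vertex -2.814 2.246 0.666
vertex -2.318 2.714 0.362
endloop
endfacet
facet normal 0.993 -0.113 0.029
outer loop
vertex -2.349 2.633 1.103
vertex -2.318 2.714 0.362
vertex -2.263 3.312 0.805
endloop
endfacet
facet normal 0.753 0.182 0.633
outer loop
vertex -2.349 2.633 1.103
vertex -2.263 3.312 0.805
vertex -2.725 3.214 1.383
endloop
endfacet
facet normal -0.357 0.063 0.932
outer loop
vertex -3.066 2.556 1.297
vertex -2.725 3.214 1.383
vertex -3.422 3.186 1.118
endloop
endfacet
facet normal -0.442 -0.862 0.247
outer loop
vertex -2.814 2.246 0.666
vertex -3.066 2.556 1.297
vertex -3.477 2.588 0.675
endloop
endfacet
facet normal 0.275 -0.711 -0.647
outer loop
vertex -2.318 2.714 0.362
vertex -2.814 2.246 0.666
vertex -3.015 2.686 0.097
endloop
endfacet
facet normal 0.801 0.307 -0.514
outer loop
vertex -2.263 3.312 0.805
vertex -2.318 2.714 0.362
vertex -2.674 3.344 0.183
endloop
endfacet
facet normal 0.412 0.786 0.462
outer loop
vertex -2.725 3.214 1.383
vertex -2.263 3.312 0.805
vertex -2.926 3.654 0.814
endloop
endfacet

endsolid


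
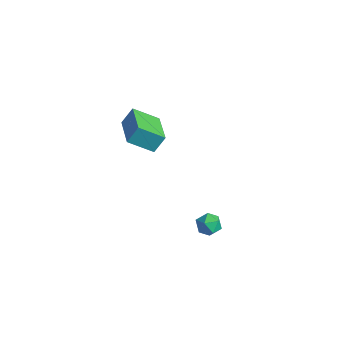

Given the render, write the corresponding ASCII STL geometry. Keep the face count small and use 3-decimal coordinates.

solid 
facet normal -0.847 0.489 -0.208
outer loop
vertex -4.9 -1.108 1.127
vertex -4.162 -0.158 0.353
vertex -5.024 -1.662 0.328
endloop
endfacet
facet normal -0.517 -0.664 0.541
outer loop
vertex -3.398 -2.602 0.727
vertex -4.9 -1.108 1.127
vertex -5.024 -1.662 0.328
endloop
endfacet
facet normal -0.847 0.489 -0.208
outer loop
vertex -5.024 -1.662 0.328
vertex -4.162 -0.158 0.353
vertex -4.286 -0.712 -0.445
endloop
endfacet
facet normal -0.127 -0.565 -0.815
outer loop
vertex -4.286 -0.712 -0.445
vertex -3.398 -2.602 0.727
vertex -5.024 -1.662 0.328
endloop
endfacet
facet normal 0.127 0.565 0.815
outer loop
vertex -4.9 -1.108 1.127
vertex -2.536 -1.098 0.752
vertex -4.162 -0.158 0.353
endloop
endfacet
facet normal -0.516 -0.664 0.541
outer loop
vertex -3.274 -2.048 1.525
vertex -4.9 -1.108 1.127
vertex -3.398 -2.602 0.727
endloop
endfacet
facet normal 0.127 0.565 0.815
outer loop
vertex -3.274 -2.048 1.525
vertex -2.536 -1.098 0.752
vertex -4.9 -1.108 1.127
endloop
endfacet
facet normal 0.516 0.664 -0.541
outer loop
vertex -4.162 -0.158 0.353
vertex -2.536 -1.098 0.752
vertex -4.286 -0.712 -0.445
endloop
endfacet
facet normal -0.127 -0.565 -0.815
outer loop
vertex -2.66 -1.652 -0.047
vertex -3.398 -2.602 0.727
vertex -4.286 -0.712 -0.445
endloop
endfacet
facet normal 0.516 0.664 -0.541
outer loop
vertex -4.286 -0.712 -0.445
vertex -2.536 -1.098 0.752
vertex -2.66 -1.652 -0.047
endloop
endfacet
facet normal 0.847 -0.489 0.208
outer loop
vertex -2.66 -1.652 -0.047
vertex -3.274 -2.048 1.525
vertex -3.398 -2.602 0.727
endloop
endfacet
facet normal 0.847 -0.489 0.208
outer loop
vertex -2.536 -1.098 0.752
vertex -3.274 -2.048 1.525
vertex -2.66 -1.652 -0.047
endloop
endfacet
facet normal -0.588 0.656 0.474
outer loop
vertex 1.785 -1.628 -1.225
vertex 1.274 -1.994 -1.352
vertex 1.608 -2.085 -0.812
endloop
endfacet
facet normal 0.070 0.654 0.753
outer loop
vertex 1.785 -1.628 -1.225
vertex 1.608 -2.085 -0.812
vertex 2.229 -1.997 -0.946
endloop
endfacet
facet normal 0.531 0.815 0.233
outer loop
vertex 1.785 -1.628 -1.225
vertex 2.229 -1.997 -0.946
vertex 2.278 -1.851 -1.569
endloop
endfacet
facet normal 0.159 0.917 -0.366
outer loop
vertex 1.785 -1.628 -1.225
vertex 2.278 -1.851 -1.569
vertex 1.688 -1.849 -1.82
endloop
endfacet
facet normal -0.532 0.818 -0.217
outer loop
vertex 1.785 -1.628 -1.225
vertex 1.688 -1.849 -1.82
vertex 1.274 -1.994 -1.352
endloop
endfacet
facet normal 0.212 -0.009 0.977
outer loop
vertex 2.229 -1.997 -0.946
vertex 1.608 -2.085 -0.812
vertex 1.992 -2.591 -0.9
endloop
endfacet
facet normal -0.851 -0.006 0.525
outer loop
vertex 1.608 -2.085 -0.812
vertex 1.274 -1.994 -1.352
vertex 1.402 -2.589 -1.151
endloop
endfacet
facet normal -0.762 0.258 -0.594
outer loop
vertex 1.274 -1.994 -1.352
vertex 1.688 -1.849 -1.82
vertex 1.451 -2.443 -1.774
endloop
endfacet
facet normal 0.357 0.416 -0.836
outer loop
vertex 1.688 -1.849 -1.82
vertex 2.278 -1.851 -1.569
vertex 2.072 -2.355 -1.908
endloop
endfacet
facet normal 0.958 0.252 0.134
outer loop
vertex 2.278 -1.851 -1.569
vertex 2.229 -1.997 -0.946
vertex 2.406 -2.446 -1.368
endloop
endfacet
facet normal -0.159 -0.917 0.366
outer loop
vertex 1.895 -2.812 -1.495
vertex 1.992 -2.591 -0.9
vertex 1.402 -2.589 -1.151
endloop
endfacet
facet normal -0.531 -0.815 -0.233
outer loop
vertex 1.895 -2.812 -1.495
vertex 1.402 -2.589 -1.151
vertex 1.451 -2.443 -1.774
endloop
endfacet
facet normal -0.070 -0.654 -0.753
outer loop
vertex 1.895 -2.812 -1.495
vertex 1.451 -2.443 -1.774
vertex 2.072 -2.355 -1.908
endloop
endfacet
facet normal 0.588 -0.656 -0.474
outer loop
vertex 1.895 -2.812 -1.495
vertex 2.072 -2.355 -1.908
vertex 2.406 -2.446 -1.368
endloop
endfacet
facet normal 0.532 -0.818 0.217
outer loop
vertex 1.895 -2.812 -1.495
vertex 2.406 -2.446 -1.368
vertex 1.992 -2.591 -0.9
endloop
endfacet
facet normal -0.357 -0.416 0.836
outer loop
vertex 1.402 -2.589 -1.151
vertex 1.992 -2.591 -0.9
vertex 1.608 -2.085 -0.812
endloop
endfacet
facet normal -0.958 -0.252 -0.134
outer loop
vertex 1.451 -2.443 -1.774
vertex 1.402 -2.589 -1.151
vertex 1.274 -1.994 -1.352
endloop
endfacet
facet normal -0.212 0.009 -0.977
outer loop
vertex 2.072 -2.355 -1.908
vertex 1.451 -2.443 -1.774
vertex 1.688 -1.849 -1.82
endloop
endfacet
facet normal 0.851 0.006 -0.525
outer loop
vertex 2.406 -2.446 -1.368
vertex 2.072 -2.355 -1.908
vertex 2.278 -1.851 -1.569
endloop
endfacet
facet normal 0.762 -0.258 0.594
outer loop
vertex 1.992 -2.591 -0.9
vertex 2.406 -2.446 -1.368
vertex 2.229 -1.997 -0.946
endloop
endfacet

endsolid


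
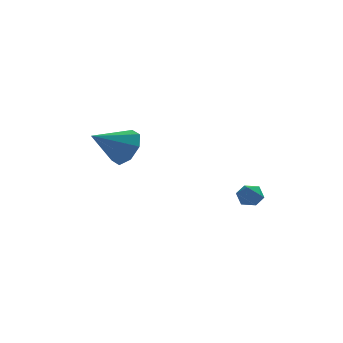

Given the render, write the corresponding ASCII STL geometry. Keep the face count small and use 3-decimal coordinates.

solid 
facet normal -0.775 0.582 0.247
outer loop
vertex 2.131 -2.471 1.064
vertex 1.878 -2.957 1.416
vertex 2.286 -2.532 1.694
endloop
endfacet
facet normal -0.188 0.972 0.140
outer loop
vertex 2.131 -2.471 1.064
vertex 2.286 -2.532 1.694
vertex 2.747 -2.38 1.258
endloop
endfacet
facet normal 0.040 0.849 -0.526
outer loop
vertex 2.131 -2.471 1.064
vertex 2.747 -2.38 1.258
vertex 2.623 -2.713 0.711
endloop
endfacet
facet normal -0.406 0.384 -0.829
outer loop
vertex 2.131 -2.471 1.064
vertex 2.623 -2.713 0.711
vertex 2.086 -3.069 0.809
endloop
endfacet
facet normal -0.910 0.219 -0.352
outer loop
vertex 2.131 -2.471 1.064
vertex 2.086 -3.069 0.809
vertex 1.878 -2.957 1.416
endloop
endfacet
facet normal 0.315 0.742 0.592
outer loop
vertex 2.747 -2.38 1.258
vertex 2.286 -2.532 1.694
vertex 2.874 -2.811 1.731
endloop
endfacet
facet normal -0.636 0.111 0.764
outer loop
vertex 2.286 -2.532 1.694
vertex 1.878 -2.957 1.416
vertex 2.337 -3.167 1.829
endloop
endfacet
facet normal -0.855 -0.477 -0.205
outer loop
vertex 1.878 -2.957 1.416
vertex 2.086 -3.069 0.809
vertex 2.213 -3.5 1.282
endloop
endfacet
facet normal -0.039 -0.211 -0.977
outer loop
vertex 2.086 -3.069 0.809
vertex 2.623 -2.713 0.711
vertex 2.674 -3.348 0.846
endloop
endfacet
facet normal 0.685 0.543 -0.486
outer loop
vertex 2.623 -2.713 0.711
vertex 2.747 -2.38 1.258
vertex 3.082 -2.923 1.124
endloop
endfacet
facet normal 0.406 -0.384 0.829
outer loop
vertex 2.829 -3.409 1.476
vertex 2.874 -2.811 1.731
vertex 2.337 -3.167 1.829
endloop
endfacet
facet normal -0.040 -0.849 0.526
outer loop
vertex 2.829 -3.409 1.476
vertex 2.337 -3.167 1.829
vertex 2.213 -3.5 1.282
endloop
endfacet
facet normal 0.188 -0.972 -0.140
outer loop
vertex 2.829 -3.409 1.476
vertex 2.213 -3.5 1.282
vertex 2.674 -3.348 0.846
endloop
endfacet
facet normal 0.775 -0.582 -0.247
outer loop
vertex 2.829 -3.409 1.476
vertex 2.674 -3.348 0.846
vertex 3.082 -2.923 1.124
endloop
endfacet
facet normal 0.910 -0.219 0.352
outer loop
vertex 2.829 -3.409 1.476
vertex 3.082 -2.923 1.124
vertex 2.874 -2.811 1.731
endloop
endfacet
facet normal 0.039 0.211 0.977
outer loop
vertex 2.337 -3.167 1.829
vertex 2.874 -2.811 1.731
vertex 2.286 -2.532 1.694
endloop
endfacet
facet normal -0.685 -0.543 0.486
outer loop
vertex 2.213 -3.5 1.282
vertex 2.337 -3.167 1.829
vertex 1.878 -2.957 1.416
endloop
endfacet
facet normal -0.315 -0.742 -0.592
outer loop
vertex 2.674 -3.348 0.846
vertex 2.213 -3.5 1.282
vertex 2.086 -3.069 0.809
endloop
endfacet
facet normal 0.636 -0.111 -0.764
outer loop
vertex 3.082 -2.923 1.124
vertex 2.674 -3.348 0.846
vertex 2.623 -2.713 0.711
endloop
endfacet
facet normal 0.855 0.477 0.205
outer loop
vertex 2.874 -2.811 1.731
vertex 3.082 -2.923 1.124
vertex 2.747 -2.38 1.258
endloop
endfacet
facet normal 0.804 0.325 -0.497
outer loop
vertex -2.256 0.526 4.047
vertex -2.574 0.006 3.193
vertex -2.729 0.972 3.574
endloop
endfacet
facet normal -0.294 0.531 0.795
outer loop
vertex -2.256 0.526 4.047
vertex -2.729 0.972 3.574
vertex -4.086 -0.606 4.127
endloop
endfacet
facet normal 0.805 0.325 -0.496
outer loop
vertex -2.729 0.972 3.574
vertex -2.574 0.006 3.193
vertex -3.11 0.851 2.877
endloop
endfacet
facet normal -0.686 0.680 0.257
outer loop
vertex -2.729 0.972 3.574
vertex -3.11 0.851 2.877
vertex -4.086 -0.606 4.127
endloop
endfacet
facet normal 0.805 0.324 -0.497
outer loop
vertex -3.11 0.851 2.877
vertex -2.574 0.006 3.193
vertex -3.178 0.235 2.365
endloop
endfacet
facet normal -0.891 0.344 -0.295
outer loop
vertex -3.11 0.851 2.877
vertex -3.178 0.235 2.365
vertex -4.086 -0.606 4.127
endloop
endfacet
facet normal 0.804 0.326 -0.497
outer loop
vertex -3.178 0.235 2.365
vertex -2.574 0.006 3.193
vertex -2.891 -0.515 2.338
endloop
endfacet
facet normal -0.791 -0.283 -0.543
outer loop
vertex -3.178 0.235 2.365
vertex -2.891 -0.515 2.338
vertex -4.086 -0.606 4.127
endloop
endfacet
facet normal 0.805 0.325 -0.496
outer loop
vertex -2.891 -0.515 2.338
vertex -2.574 0.006 3.193
vertex -2.419 -0.961 2.812
endloop
endfacet
facet normal -0.444 -0.830 -0.339
outer loop
vertex -2.891 -0.515 2.338
vertex -2.419 -0.961 2.812
vertex -4.086 -0.606 4.127
endloop
endfacet
facet normal 0.804 0.325 -0.498
outer loop
vertex -2.419 -0.961 2.812
vertex -2.574 0.006 3.193
vertex -2.037 -0.84 3.508
endloop
endfacet
facet normal -0.052 -0.979 0.199
outer loop
vertex -2.419 -0.961 2.812
vertex -2.037 -0.84 3.508
vertex -4.086 -0.606 4.127
endloop
endfacet
facet normal 0.804 0.326 -0.497
outer loop
vertex -2.037 -0.84 3.508
vertex -2.574 0.006 3.193
vertex -1.97 -0.224 4.02
endloop
endfacet
facet normal 0.154 -0.641 0.752
outer loop
vertex -2.037 -0.84 3.508
vertex -1.97 -0.224 4.02
vertex -4.086 -0.606 4.127
endloop
endfacet
facet normal 0.805 0.325 -0.497
outer loop
vertex -1.97 -0.224 4.02
vertex -2.574 0.006 3.193
vertex -2.256 0.526 4.047
endloop
endfacet
facet normal 0.053 -0.016 0.998
outer loop
vertex -1.97 -0.224 4.02
vertex -2.256 0.526 4.047
vertex -4.086 -0.606 4.127
endloop
endfacet

endsolid


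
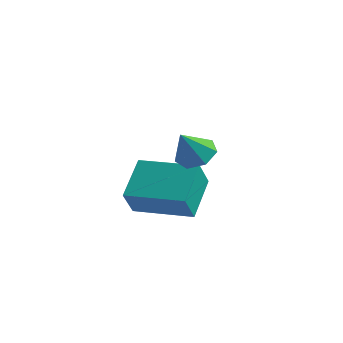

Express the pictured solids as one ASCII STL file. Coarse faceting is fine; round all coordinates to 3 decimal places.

solid 
facet normal 0.231 0.446 -0.864
outer loop
vertex -0.525 1.134 2.722
vertex -1.126 1.089 2.538
vertex -0.846 1.556 2.854
endloop
endfacet
facet normal 0.576 0.190 0.795
outer loop
vertex -0.525 1.134 2.722
vertex -0.846 1.556 2.854
vertex -1.374 0.611 3.462
endloop
endfacet
facet normal 0.232 0.446 -0.864
outer loop
vertex -0.846 1.556 2.854
vertex -1.126 1.089 2.538
vertex -1.378 1.627 2.748
endloop
endfacet
facet normal -0.086 0.573 0.815
outer loop
vertex -0.846 1.556 2.854
vertex -1.378 1.627 2.748
vertex -1.374 0.611 3.462
endloop
endfacet
facet normal 0.233 0.446 -0.864
outer loop
vertex -1.378 1.627 2.748
vertex -1.126 1.089 2.538
vertex -1.72 1.292 2.483
endloop
endfacet
facet normal -0.767 0.367 0.526
outer loop
vertex -1.378 1.627 2.748
vertex -1.72 1.292 2.483
vertex -1.374 0.611 3.462
endloop
endfacet
facet normal 0.232 0.445 -0.865
outer loop
vertex -1.72 1.292 2.483
vertex -1.126 1.089 2.538
vertex -1.615 0.804 2.26
endloop
endfacet
facet normal -0.951 -0.272 0.147
outer loop
vertex -1.72 1.292 2.483
vertex -1.615 0.804 2.26
vertex -1.374 0.611 3.462
endloop
endfacet
facet normal 0.230 0.448 -0.864
outer loop
vertex -1.615 0.804 2.26
vertex -1.126 1.089 2.538
vertex -1.141 0.531 2.245
endloop
endfacet
facet normal -0.500 -0.865 -0.039
outer loop
vertex -1.615 0.804 2.26
vertex -1.141 0.531 2.245
vertex -1.374 0.611 3.462
endloop
endfacet
facet normal 0.232 0.447 -0.864
outer loop
vertex -1.141 0.531 2.245
vertex -1.126 1.089 2.538
vertex -0.657 0.678 2.451
endloop
endfacet
facet normal 0.246 -0.963 0.110
outer loop
vertex -1.141 0.531 2.245
vertex -0.657 0.678 2.451
vertex -1.374 0.611 3.462
endloop
endfacet
facet normal 0.231 0.447 -0.864
outer loop
vertex -0.657 0.678 2.451
vertex -1.126 1.089 2.538
vertex -0.525 1.134 2.722
endloop
endfacet
facet normal 0.724 -0.495 0.481
outer loop
vertex -0.657 0.678 2.451
vertex -0.525 1.134 2.722
vertex -1.374 0.611 3.462
endloop
endfacet
facet normal -0.993 -0.046 -0.106
outer loop
vertex -3.699 1.871 -0.281
vertex -3.834 3.201 0.401
vertex -3.623 2.351 -1.201
endloop
endfacet
facet normal 0.090 -0.886 -0.455
outer loop
vertex -1.746 2.439 -1.001
vertex -3.699 1.871 -0.281
vertex -3.623 2.351 -1.201
endloop
endfacet
facet normal -0.993 -0.047 -0.106
outer loop
vertex -3.623 2.351 -1.201
vertex -3.834 3.201 0.401
vertex -3.759 3.68 -0.519
endloop
endfacet
facet normal 0.073 0.461 -0.884
outer loop
vertex -3.759 3.68 -0.519
vertex -1.746 2.439 -1.001
vertex -3.623 2.351 -1.201
endloop
endfacet
facet normal -0.073 -0.461 0.884
outer loop
vertex -3.699 1.871 -0.281
vertex -1.957 3.289 0.601
vertex -3.834 3.201 0.401
endloop
endfacet
facet normal 0.090 -0.886 -0.454
outer loop
vertex -1.821 1.96 -0.081
vertex -3.699 1.871 -0.281
vertex -1.746 2.439 -1.001
endloop
endfacet
facet normal -0.072 -0.461 0.884
outer loop
vertex -1.821 1.96 -0.081
vertex -1.957 3.289 0.601
vertex -3.699 1.871 -0.281
endloop
endfacet
facet normal -0.090 0.886 0.454
outer loop
vertex -3.834 3.201 0.401
vertex -1.957 3.289 0.601
vertex -3.759 3.68 -0.519
endloop
endfacet
facet normal 0.072 0.461 -0.884
outer loop
vertex -1.881 3.769 -0.319
vertex -1.746 2.439 -1.001
vertex -3.759 3.68 -0.519
endloop
endfacet
facet normal -0.090 0.886 0.455
outer loop
vertex -3.759 3.68 -0.519
vertex -1.957 3.289 0.601
vertex -1.881 3.769 -0.319
endloop
endfacet
facet normal 0.993 0.047 0.105
outer loop
vertex -1.881 3.769 -0.319
vertex -1.821 1.96 -0.081
vertex -1.746 2.439 -1.001
endloop
endfacet
facet normal 0.993 0.047 0.107
outer loop
vertex -1.957 3.289 0.601
vertex -1.821 1.96 -0.081
vertex -1.881 3.769 -0.319
endloop
endfacet

endsolid


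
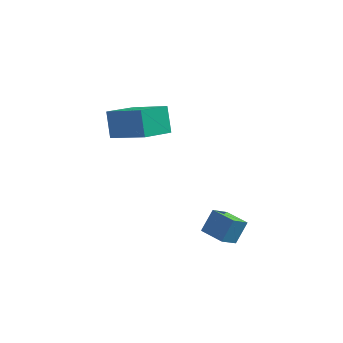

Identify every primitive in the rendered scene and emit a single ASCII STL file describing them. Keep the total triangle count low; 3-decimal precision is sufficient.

solid 
facet normal -0.876 0.262 -0.405
outer loop
vertex -4.834 -1.722 0.682
vertex -4.256 -0.423 0.273
vertex -4.469 -2.239 -0.442
endloop
endfacet
facet normal -0.391 -0.878 0.277
outer loop
vertex -2.804 -2.737 0.327
vertex -4.834 -1.722 0.682
vertex -4.469 -2.239 -0.442
endloop
endfacet
facet normal -0.876 0.262 -0.406
outer loop
vertex -4.469 -2.239 -0.442
vertex -4.256 -0.423 0.273
vertex -3.89 -0.939 -0.851
endloop
endfacet
facet normal 0.283 -0.400 -0.872
outer loop
vertex -3.89 -0.939 -0.851
vertex -2.804 -2.737 0.327
vertex -4.469 -2.239 -0.442
endloop
endfacet
facet normal -0.283 0.400 0.872
outer loop
vertex -4.834 -1.722 0.682
vertex -2.591 -0.921 1.042
vertex -4.256 -0.423 0.273
endloop
endfacet
facet normal -0.391 -0.878 0.276
outer loop
vertex -3.17 -2.221 1.451
vertex -4.834 -1.722 0.682
vertex -2.804 -2.737 0.327
endloop
endfacet
facet normal -0.283 0.400 0.872
outer loop
vertex -3.17 -2.221 1.451
vertex -2.591 -0.921 1.042
vertex -4.834 -1.722 0.682
endloop
endfacet
facet normal 0.390 0.878 -0.276
outer loop
vertex -4.256 -0.423 0.273
vertex -2.591 -0.921 1.042
vertex -3.89 -0.939 -0.851
endloop
endfacet
facet normal 0.283 -0.400 -0.872
outer loop
vertex -2.226 -1.438 -0.082
vertex -2.804 -2.737 0.327
vertex -3.89 -0.939 -0.851
endloop
endfacet
facet normal 0.391 0.878 -0.277
outer loop
vertex -3.89 -0.939 -0.851
vertex -2.591 -0.921 1.042
vertex -2.226 -1.438 -0.082
endloop
endfacet
facet normal 0.876 -0.262 0.405
outer loop
vertex -2.226 -1.438 -0.082
vertex -3.17 -2.221 1.451
vertex -2.804 -2.737 0.327
endloop
endfacet
facet normal 0.876 -0.263 0.405
outer loop
vertex -2.591 -0.921 1.042
vertex -3.17 -2.221 1.451
vertex -2.226 -1.438 -0.082
endloop
endfacet
facet normal -0.906 0.423 0.014
outer loop
vertex 0.315 -3.647 -2.468
vertex 0.634 -2.947 -2.992
vertex 0.049 -4.187 -3.353
endloop
endfacet
facet normal -0.343 -0.752 0.562
outer loop
vertex 1.046 -4.653 -3.368
vertex 0.315 -3.647 -2.468
vertex 0.049 -4.187 -3.353
endloop
endfacet
facet normal -0.906 0.423 0.013
outer loop
vertex 0.049 -4.187 -3.353
vertex 0.634 -2.947 -2.992
vertex 0.368 -3.488 -3.876
endloop
endfacet
facet normal -0.248 -0.505 -0.827
outer loop
vertex 0.368 -3.488 -3.876
vertex 1.046 -4.653 -3.368
vertex 0.049 -4.187 -3.353
endloop
endfacet
facet normal 0.249 0.505 0.826
outer loop
vertex 0.315 -3.647 -2.468
vertex 1.631 -3.413 -3.007
vertex 0.634 -2.947 -2.992
endloop
endfacet
facet normal -0.342 -0.752 0.563
outer loop
vertex 1.312 -4.112 -2.484
vertex 0.315 -3.647 -2.468
vertex 1.046 -4.653 -3.368
endloop
endfacet
facet normal 0.249 0.505 0.827
outer loop
vertex 1.312 -4.112 -2.484
vertex 1.631 -3.413 -3.007
vertex 0.315 -3.647 -2.468
endloop
endfacet
facet normal 0.343 0.752 -0.563
outer loop
vertex 0.634 -2.947 -2.992
vertex 1.631 -3.413 -3.007
vertex 0.368 -3.488 -3.876
endloop
endfacet
facet normal -0.249 -0.505 -0.826
outer loop
vertex 1.365 -3.953 -3.892
vertex 1.046 -4.653 -3.368
vertex 0.368 -3.488 -3.876
endloop
endfacet
facet normal 0.342 0.753 -0.562
outer loop
vertex 0.368 -3.488 -3.876
vertex 1.631 -3.413 -3.007
vertex 1.365 -3.953 -3.892
endloop
endfacet
facet normal 0.906 -0.423 -0.014
outer loop
vertex 1.365 -3.953 -3.892
vertex 1.312 -4.112 -2.484
vertex 1.046 -4.653 -3.368
endloop
endfacet
facet normal 0.906 -0.424 -0.014
outer loop
vertex 1.631 -3.413 -3.007
vertex 1.312 -4.112 -2.484
vertex 1.365 -3.953 -3.892
endloop
endfacet

endsolid


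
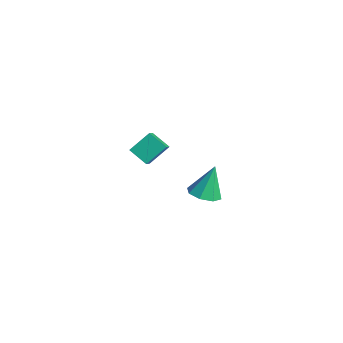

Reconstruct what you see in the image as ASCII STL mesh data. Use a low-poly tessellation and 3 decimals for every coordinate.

solid 
facet normal -0.633 0.503 -0.588
outer loop
vertex 1.544 -3.377 3.294
vertex 2.511 -2.881 2.677
vertex 1.522 -4.521 2.34
endloop
endfacet
facet normal -0.774 -0.397 0.494
outer loop
vertex 2.149 -5.019 2.923
vertex 1.544 -3.377 3.294
vertex 1.522 -4.521 2.34
endloop
endfacet
facet normal -0.633 0.503 -0.588
outer loop
vertex 1.522 -4.521 2.34
vertex 2.511 -2.881 2.677
vertex 2.489 -4.025 1.723
endloop
endfacet
facet normal -0.015 -0.768 -0.640
outer loop
vertex 2.489 -4.025 1.723
vertex 2.149 -5.019 2.923
vertex 1.522 -4.521 2.34
endloop
endfacet
facet normal 0.015 0.768 0.640
outer loop
vertex 1.544 -3.377 3.294
vertex 3.138 -3.379 3.26
vertex 2.511 -2.881 2.677
endloop
endfacet
facet normal -0.774 -0.397 0.494
outer loop
vertex 2.171 -3.875 3.877
vertex 1.544 -3.377 3.294
vertex 2.149 -5.019 2.923
endloop
endfacet
facet normal 0.015 0.768 0.640
outer loop
vertex 2.171 -3.875 3.877
vertex 3.138 -3.379 3.26
vertex 1.544 -3.377 3.294
endloop
endfacet
facet normal 0.774 0.397 -0.494
outer loop
vertex 2.511 -2.881 2.677
vertex 3.138 -3.379 3.26
vertex 2.489 -4.025 1.723
endloop
endfacet
facet normal -0.015 -0.768 -0.640
outer loop
vertex 3.116 -4.523 2.306
vertex 2.149 -5.019 2.923
vertex 2.489 -4.025 1.723
endloop
endfacet
facet normal 0.774 0.397 -0.494
outer loop
vertex 2.489 -4.025 1.723
vertex 3.138 -3.379 3.26
vertex 3.116 -4.523 2.306
endloop
endfacet
facet normal 0.633 -0.503 0.588
outer loop
vertex 3.116 -4.523 2.306
vertex 2.171 -3.875 3.877
vertex 2.149 -5.019 2.923
endloop
endfacet
facet normal 0.633 -0.503 0.588
outer loop
vertex 3.138 -3.379 3.26
vertex 2.171 -3.875 3.877
vertex 3.116 -4.523 2.306
endloop
endfacet
facet normal 0.078 -0.357 -0.931
outer loop
vertex 0.49 0.845 -4.725
vertex -0.537 0.831 -4.806
vertex 0.2 1.521 -5.009
endloop
endfacet
facet normal 0.813 0.484 0.322
outer loop
vertex 0.49 0.845 -4.725
vertex 0.2 1.521 -5.009
vertex -0.703 1.589 -2.834
endloop
endfacet
facet normal 0.079 -0.358 -0.930
outer loop
vertex 0.2 1.521 -5.009
vertex -0.537 0.831 -4.806
vertex -0.521 1.793 -5.175
endloop
endfacet
facet normal 0.329 0.938 0.107
outer loop
vertex 0.2 1.521 -5.009
vertex -0.521 1.793 -5.175
vertex -0.703 1.589 -2.834
endloop
endfacet
facet normal 0.078 -0.358 -0.930
outer loop
vertex -0.521 1.793 -5.175
vertex -0.537 0.831 -4.806
vertex -1.251 1.501 -5.124
endloop
endfacet
facet normal -0.368 0.928 0.052
outer loop
vertex -0.521 1.793 -5.175
vertex -1.251 1.501 -5.124
vertex -0.703 1.589 -2.834
endloop
endfacet
facet normal 0.080 -0.357 -0.931
outer loop
vertex -1.251 1.501 -5.124
vertex -0.537 0.831 -4.806
vertex -1.563 0.816 -4.888
endloop
endfacet
facet normal -0.867 0.460 0.190
outer loop
vertex -1.251 1.501 -5.124
vertex -1.563 0.816 -4.888
vertex -0.703 1.589 -2.834
endloop
endfacet
facet normal 0.080 -0.359 -0.930
outer loop
vertex -1.563 0.816 -4.888
vertex -0.537 0.831 -4.806
vertex -1.274 0.141 -4.603
endloop
endfacet
facet normal -0.878 -0.190 0.439
outer loop
vertex -1.563 0.816 -4.888
vertex -1.274 0.141 -4.603
vertex -0.703 1.589 -2.834
endloop
endfacet
facet normal 0.078 -0.357 -0.931
outer loop
vertex -1.274 0.141 -4.603
vertex -0.537 0.831 -4.806
vertex -0.552 -0.131 -4.438
endloop
endfacet
facet normal -0.393 -0.645 0.655
outer loop
vertex -1.274 0.141 -4.603
vertex -0.552 -0.131 -4.438
vertex -0.703 1.589 -2.834
endloop
endfacet
facet normal 0.079 -0.357 -0.931
outer loop
vertex -0.552 -0.131 -4.438
vertex -0.537 0.831 -4.806
vertex 0.178 0.161 -4.488
endloop
endfacet
facet normal 0.303 -0.636 0.710
outer loop
vertex -0.552 -0.131 -4.438
vertex 0.178 0.161 -4.488
vertex -0.703 1.589 -2.834
endloop
endfacet
facet normal 0.078 -0.358 -0.930
outer loop
vertex 0.178 0.161 -4.488
vertex -0.537 0.831 -4.806
vertex 0.49 0.845 -4.725
endloop
endfacet
facet normal 0.803 -0.168 0.572
outer loop
vertex 0.178 0.161 -4.488
vertex 0.49 0.845 -4.725
vertex -0.703 1.589 -2.834
endloop
endfacet

endsolid


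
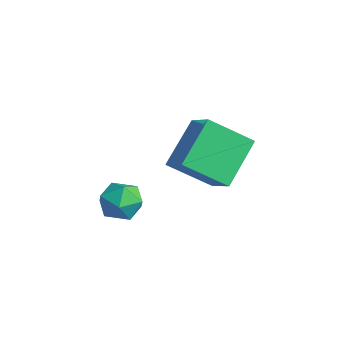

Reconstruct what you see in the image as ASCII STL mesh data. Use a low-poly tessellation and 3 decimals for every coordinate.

solid 
facet normal -0.412 -0.710 0.571
outer loop
vertex -3.197 2.091 4.003
vertex -3.946 3.62 5.363
vertex -4.438 2.18 3.219
endloop
endfacet
facet normal 0.344 -0.702 -0.624
outer loop
vertex -3.614 3.6 2.077
vertex -3.197 2.091 4.003
vertex -4.438 2.18 3.219
endloop
endfacet
facet normal -0.412 -0.710 0.571
outer loop
vertex -4.438 2.18 3.219
vertex -3.946 3.62 5.363
vertex -5.187 3.71 4.58
endloop
endfacet
facet normal -0.844 0.061 -0.533
outer loop
vertex -5.187 3.71 4.58
vertex -3.614 3.6 2.077
vertex -4.438 2.18 3.219
endloop
endfacet
facet normal 0.844 -0.061 0.533
outer loop
vertex -3.197 2.091 4.003
vertex -3.122 5.04 4.221
vertex -3.946 3.62 5.363
endloop
endfacet
facet normal 0.343 -0.702 -0.624
outer loop
vertex -2.373 3.51 2.86
vertex -3.197 2.091 4.003
vertex -3.614 3.6 2.077
endloop
endfacet
facet normal 0.844 -0.061 0.533
outer loop
vertex -2.373 3.51 2.86
vertex -3.122 5.04 4.221
vertex -3.197 2.091 4.003
endloop
endfacet
facet normal -0.343 0.701 0.625
outer loop
vertex -3.946 3.62 5.363
vertex -3.122 5.04 4.221
vertex -5.187 3.71 4.58
endloop
endfacet
facet normal -0.844 0.061 -0.533
outer loop
vertex -4.363 5.129 3.437
vertex -3.614 3.6 2.077
vertex -5.187 3.71 4.58
endloop
endfacet
facet normal -0.344 0.702 0.624
outer loop
vertex -5.187 3.71 4.58
vertex -3.122 5.04 4.221
vertex -4.363 5.129 3.437
endloop
endfacet
facet normal 0.412 0.710 -0.571
outer loop
vertex -4.363 5.129 3.437
vertex -2.373 3.51 2.86
vertex -3.614 3.6 2.077
endloop
endfacet
facet normal 0.412 0.710 -0.571
outer loop
vertex -3.122 5.04 4.221
vertex -2.373 3.51 2.86
vertex -4.363 5.129 3.437
endloop
endfacet
facet normal -0.740 0.593 0.318
outer loop
vertex -4.545 0.494 2.179
vertex -4.538 0.073 2.979
vertex -4.015 0.798 2.845
endloop
endfacet
facet normal -0.332 0.930 -0.160
outer loop
vertex -4.545 0.494 2.179
vertex -4.015 0.798 2.845
vertex -3.701 0.764 1.998
endloop
endfacet
facet normal -0.339 0.549 -0.764
outer loop
vertex -4.545 0.494 2.179
vertex -3.701 0.764 1.998
vertex -4.031 0.018 1.608
endloop
endfacet
facet normal -0.753 -0.024 -0.658
outer loop
vertex -4.545 0.494 2.179
vertex -4.031 0.018 1.608
vertex -4.547 -0.41 2.214
endloop
endfacet
facet normal -1.000 0.003 0.010
outer loop
vertex -4.545 0.494 2.179
vertex -4.547 -0.41 2.214
vertex -4.538 0.073 2.979
endloop
endfacet
facet normal 0.337 0.937 0.087
outer loop
vertex -3.701 0.764 1.998
vertex -4.015 0.798 2.845
vertex -3.173 0.51 2.686
endloop
endfacet
facet normal -0.322 0.392 0.862
outer loop
vertex -4.015 0.798 2.845
vertex -4.538 0.073 2.979
vertex -3.689 0.082 3.292
endloop
endfacet
facet normal -0.743 -0.562 0.363
outer loop
vertex -4.538 0.073 2.979
vertex -4.547 -0.41 2.214
vertex -4.019 -0.664 2.902
endloop
endfacet
facet normal -0.343 -0.605 -0.719
outer loop
vertex -4.547 -0.41 2.214
vertex -4.031 0.018 1.608
vertex -3.705 -0.698 2.055
endloop
endfacet
facet normal 0.325 0.321 -0.890
outer loop
vertex -4.031 0.018 1.608
vertex -3.701 0.764 1.998
vertex -3.182 0.027 1.921
endloop
endfacet
facet normal 0.753 0.024 0.658
outer loop
vertex -3.175 -0.394 2.721
vertex -3.173 0.51 2.686
vertex -3.689 0.082 3.292
endloop
endfacet
facet normal 0.339 -0.549 0.764
outer loop
vertex -3.175 -0.394 2.721
vertex -3.689 0.082 3.292
vertex -4.019 -0.664 2.902
endloop
endfacet
facet normal 0.332 -0.930 0.160
outer loop
vertex -3.175 -0.394 2.721
vertex -4.019 -0.664 2.902
vertex -3.705 -0.698 2.055
endloop
endfacet
facet normal 0.740 -0.593 -0.318
outer loop
vertex -3.175 -0.394 2.721
vertex -3.705 -0.698 2.055
vertex -3.182 0.027 1.921
endloop
endfacet
facet normal 1.000 -0.003 -0.010
outer loop
vertex -3.175 -0.394 2.721
vertex -3.182 0.027 1.921
vertex -3.173 0.51 2.686
endloop
endfacet
facet normal 0.343 0.605 0.719
outer loop
vertex -3.689 0.082 3.292
vertex -3.173 0.51 2.686
vertex -4.015 0.798 2.845
endloop
endfacet
facet normal -0.325 -0.321 0.890
outer loop
vertex -4.019 -0.664 2.902
vertex -3.689 0.082 3.292
vertex -4.538 0.073 2.979
endloop
endfacet
facet normal -0.337 -0.937 -0.087
outer loop
vertex -3.705 -0.698 2.055
vertex -4.019 -0.664 2.902
vertex -4.547 -0.41 2.214
endloop
endfacet
facet normal 0.322 -0.392 -0.862
outer loop
vertex -3.182 0.027 1.921
vertex -3.705 -0.698 2.055
vertex -4.031 0.018 1.608
endloop
endfacet
facet normal 0.743 0.562 -0.363
outer loop
vertex -3.173 0.51 2.686
vertex -3.182 0.027 1.921
vertex -3.701 0.764 1.998
endloop
endfacet

endsolid
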